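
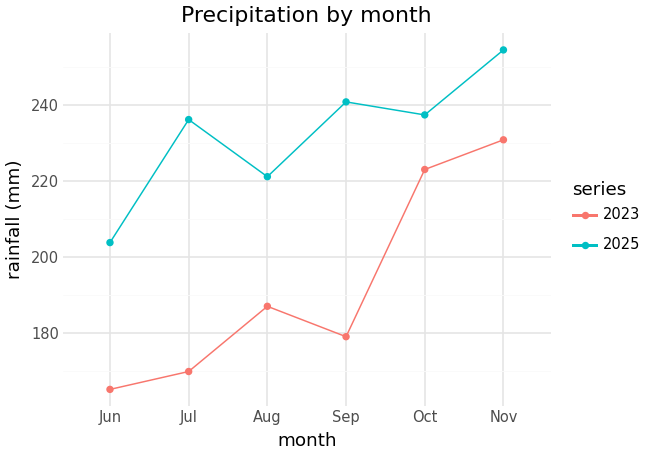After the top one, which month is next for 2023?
Top 3 for 2023: Nov ≈ 230, Oct ≈ 220, Aug ≈ 190.

Oct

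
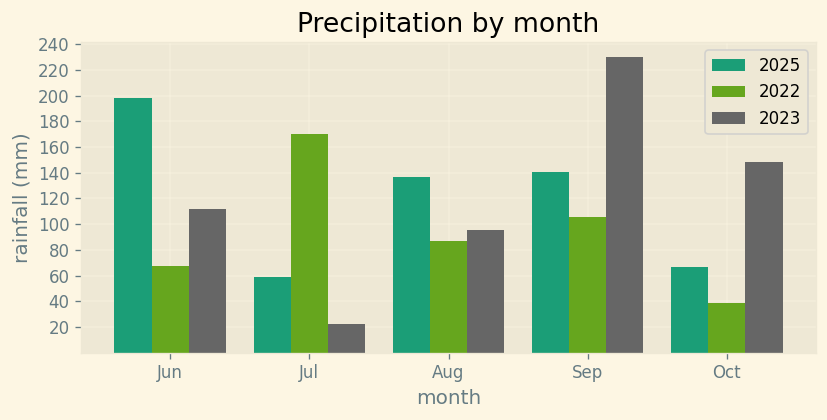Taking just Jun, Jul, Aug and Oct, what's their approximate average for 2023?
(120 + 20 + 100 + 140) / 4 ≈ 95.

≈ 95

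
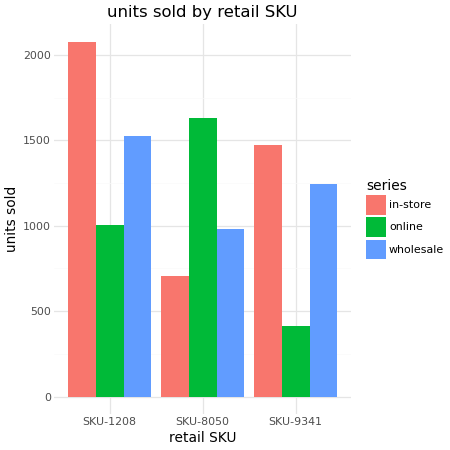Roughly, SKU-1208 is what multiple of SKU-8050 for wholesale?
SKU-1208 ≈ 1600, SKU-8050 ≈ 1000; 1600/1000 ≈ 1.6.

≈ 1.6×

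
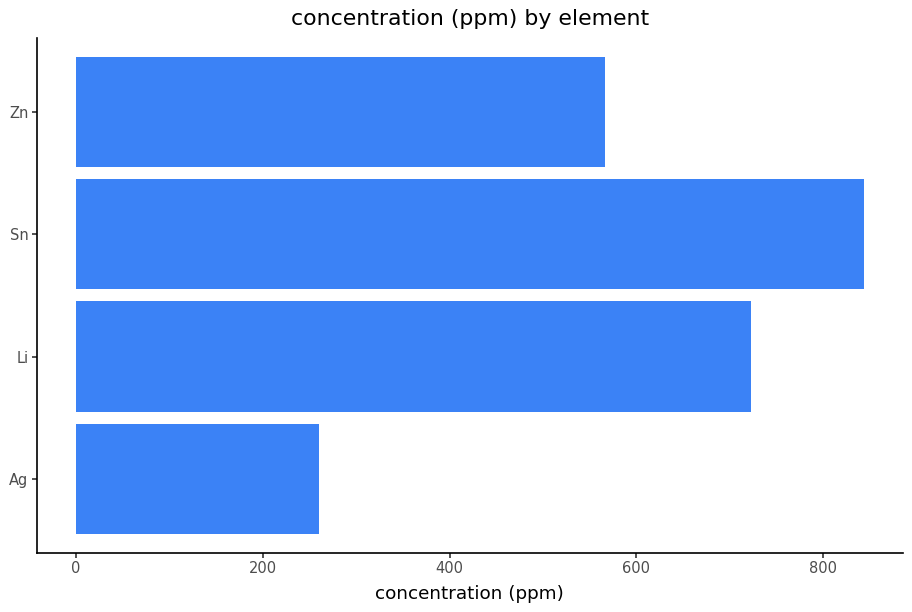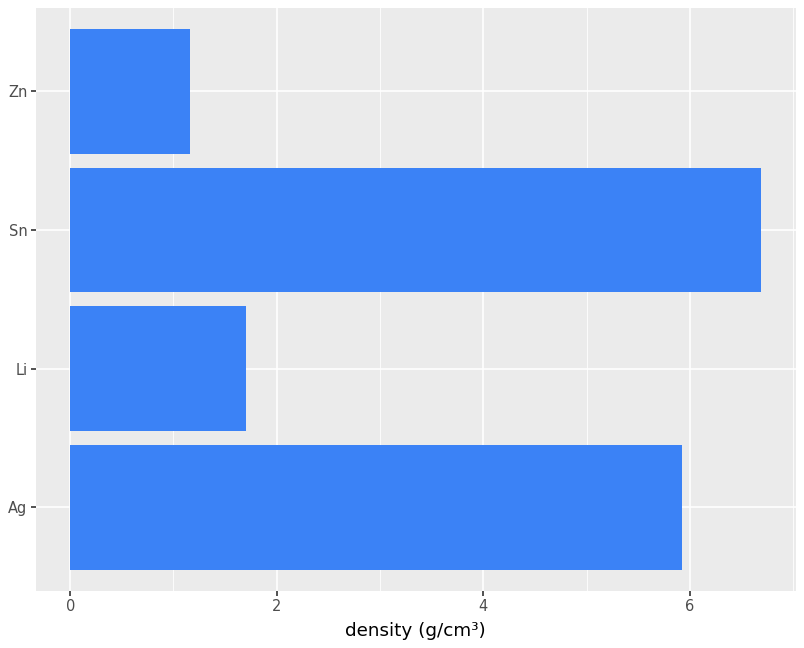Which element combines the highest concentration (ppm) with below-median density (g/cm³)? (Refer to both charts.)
Chart 2 median density (g/cm³) ≈ 4; below-median elements: Li, Zn. Among those, Li has the highest concentration (ppm) (≈ 700).

Li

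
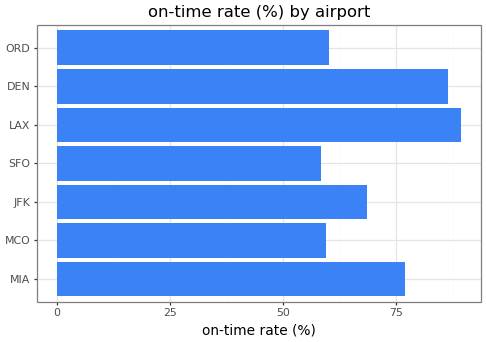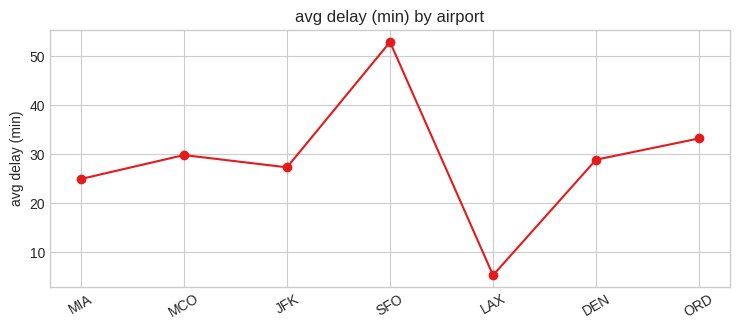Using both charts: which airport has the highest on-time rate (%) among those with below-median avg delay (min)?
Chart 2 median avg delay (min) ≈ 30; below-median airports: MIA, JFK, LAX. Among those, LAX has the highest on-time rate (%) (≈ 90).

LAX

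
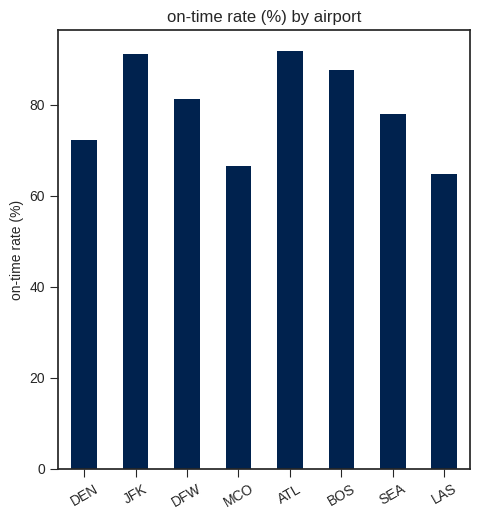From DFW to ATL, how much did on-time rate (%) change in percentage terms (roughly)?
≈ +12.5%

DFW ≈ 80, ATL ≈ 90; (90 − 80) / 80 ≈ +12.5%.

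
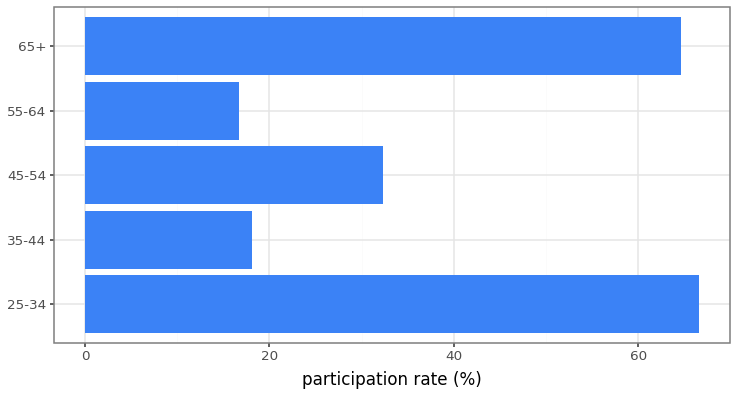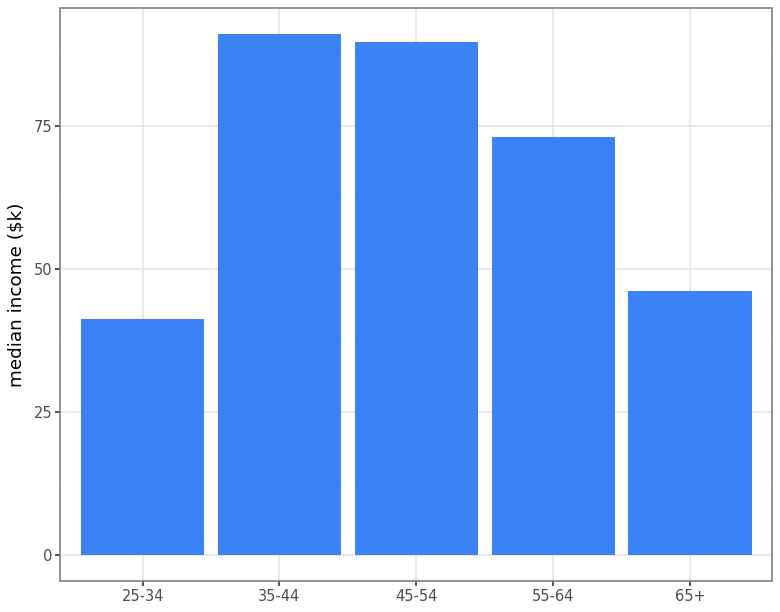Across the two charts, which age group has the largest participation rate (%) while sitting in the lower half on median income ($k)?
25-34

Chart 2 median median income ($k) ≈ 70; below-median age groups: 25-34, 65+. Among those, 25-34 has the highest participation rate (%) (≈ 70).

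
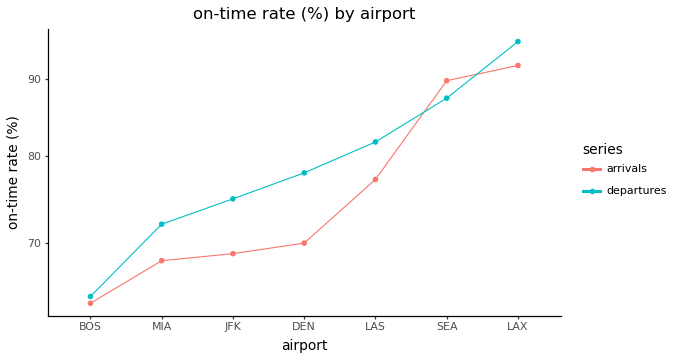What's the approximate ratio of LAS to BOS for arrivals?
≈ 1.15×

LAS ≈ 75, BOS ≈ 65; 75/65 ≈ 1.15.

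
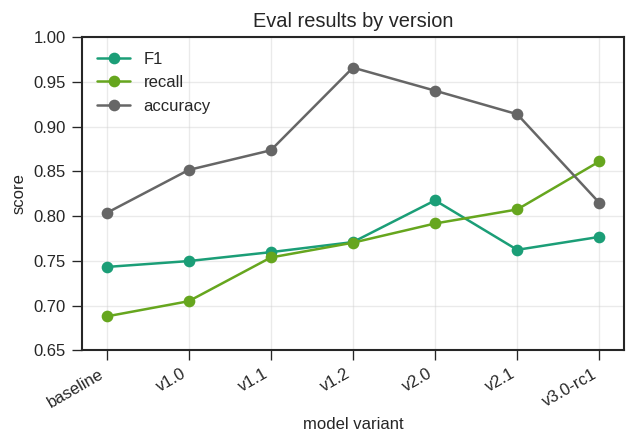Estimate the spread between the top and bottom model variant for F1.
Max v2.0 ≈ 0.80, min baseline ≈ 0.75; range ≈ 0.05.

≈ 0.05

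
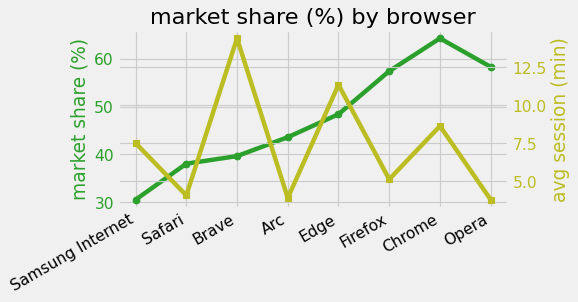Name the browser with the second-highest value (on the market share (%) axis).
Opera

Top 3 (on the market share (%) axis): Chrome ≈ 65, Opera ≈ 60, Firefox ≈ 55.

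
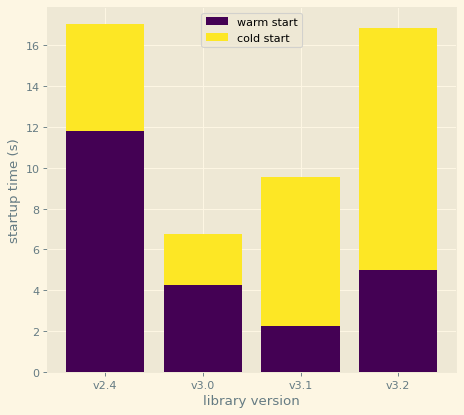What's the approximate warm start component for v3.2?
≈ 6

warm start top ≈ 6, bottom ≈ 0; segment ≈ 6.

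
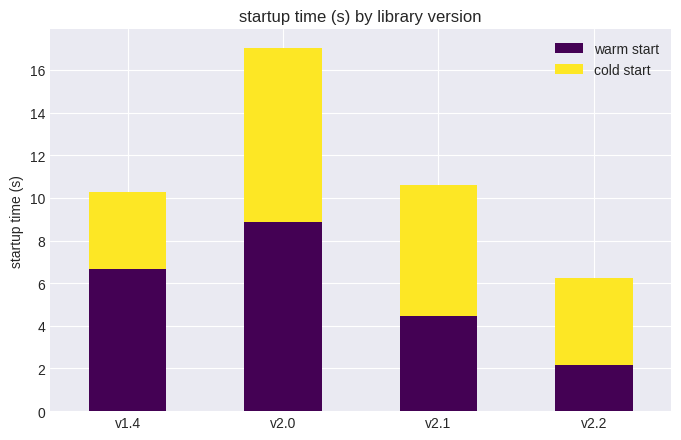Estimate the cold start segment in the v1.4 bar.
cold start top ≈ 10, bottom ≈ 6; segment ≈ 4.

≈ 4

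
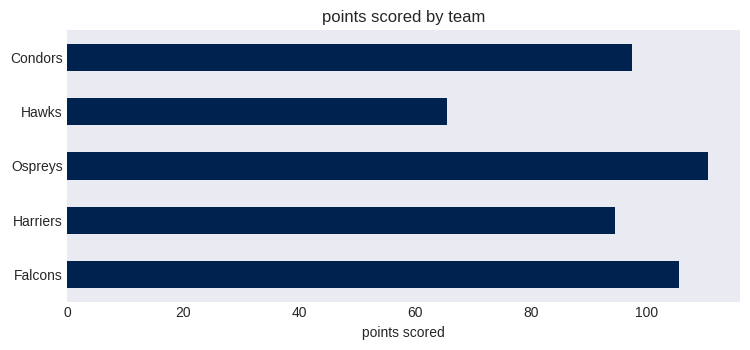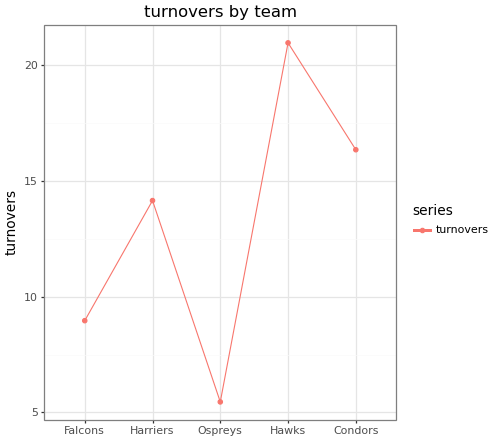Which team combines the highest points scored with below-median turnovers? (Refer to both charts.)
Ospreys

Chart 2 median turnovers ≈ 14; below-median teams: Falcons, Ospreys. Among those, Ospreys has the highest points scored (≈ 120).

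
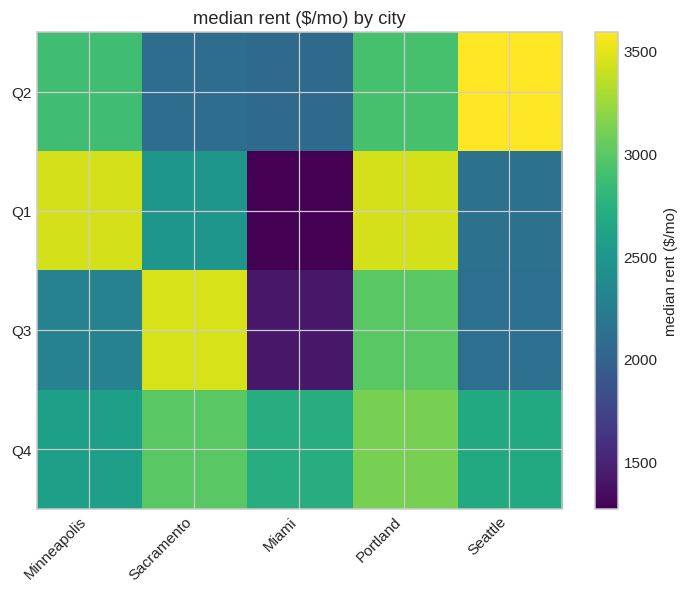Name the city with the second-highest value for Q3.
Top 3 for Q3: Sacramento ≈ 3400, Portland ≈ 3000, Minneapolis ≈ 2400.

Portland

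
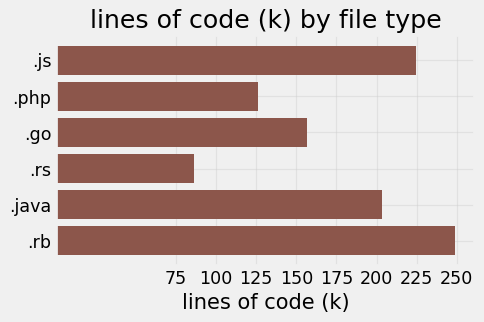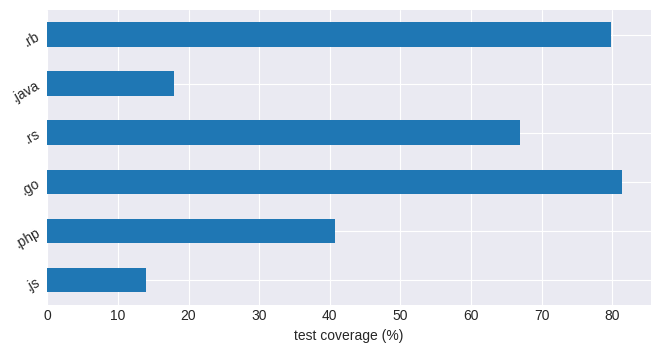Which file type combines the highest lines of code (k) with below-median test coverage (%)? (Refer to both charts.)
.js

Chart 2 median test coverage (%) ≈ 50; below-median file types: .js, .php, .java. Among those, .js has the highest lines of code (k) (≈ 225).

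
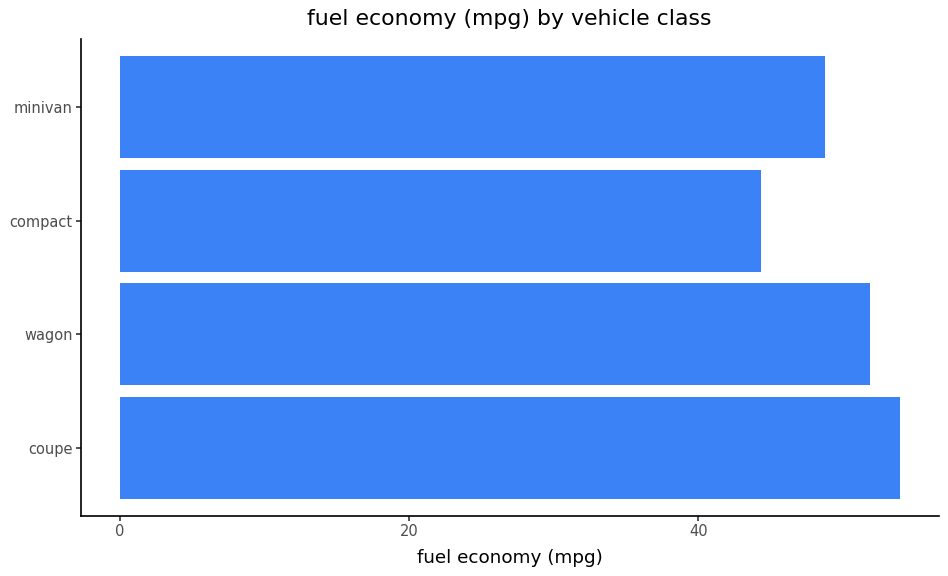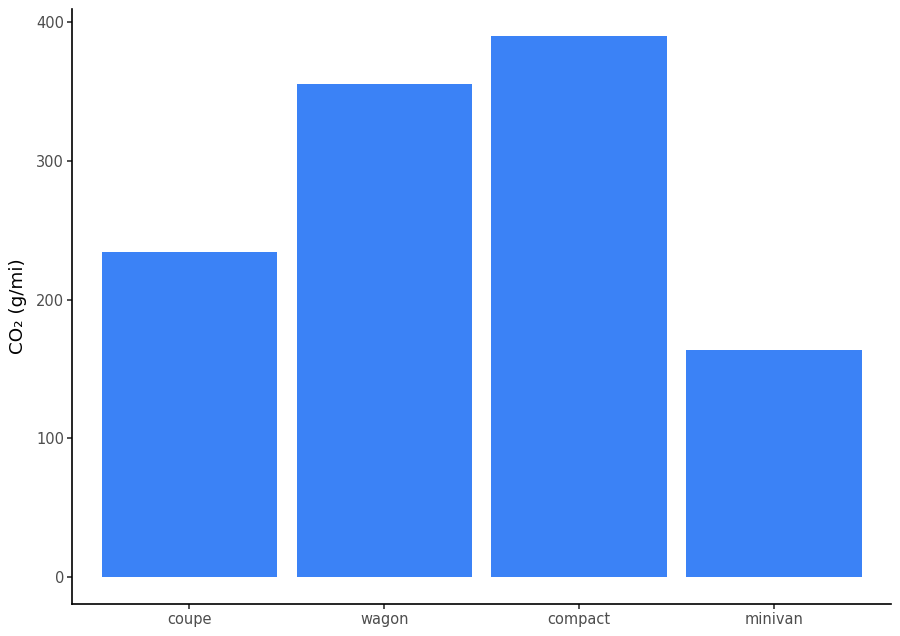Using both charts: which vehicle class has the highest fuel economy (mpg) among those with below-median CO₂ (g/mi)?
Chart 2 median CO₂ (g/mi) ≈ 300; below-median vehicle classes: coupe, minivan. Among those, coupe has the highest fuel economy (mpg) (≈ 55).

coupe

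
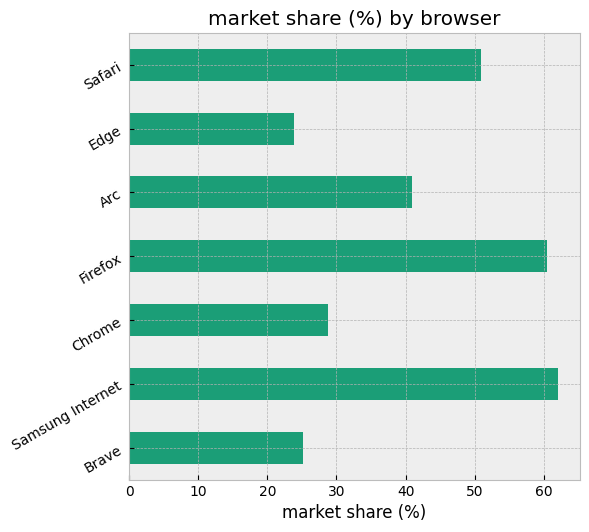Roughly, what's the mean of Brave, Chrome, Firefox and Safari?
≈ 42

(30 + 30 + 60 + 50) / 4 ≈ 42.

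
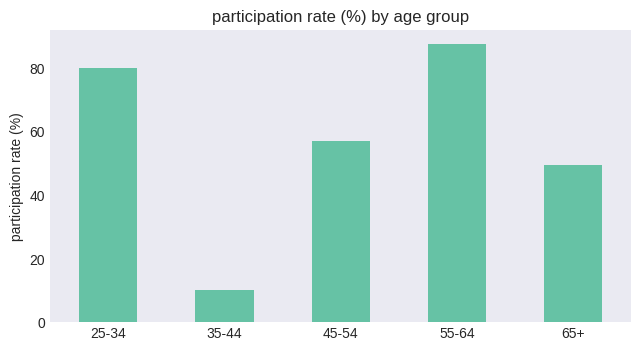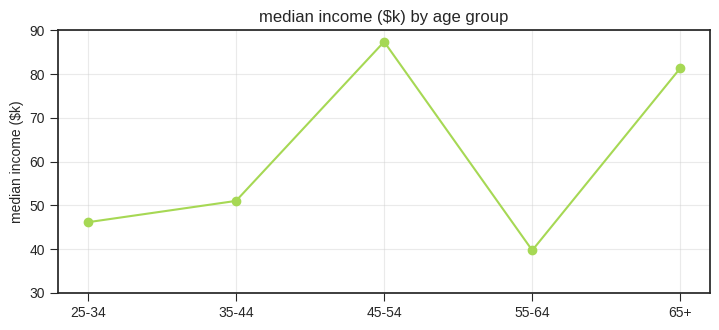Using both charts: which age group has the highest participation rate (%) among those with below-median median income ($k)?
Chart 2 median median income ($k) ≈ 50; below-median age groups: 25-34, 55-64. Among those, 55-64 has the highest participation rate (%) (≈ 90).

55-64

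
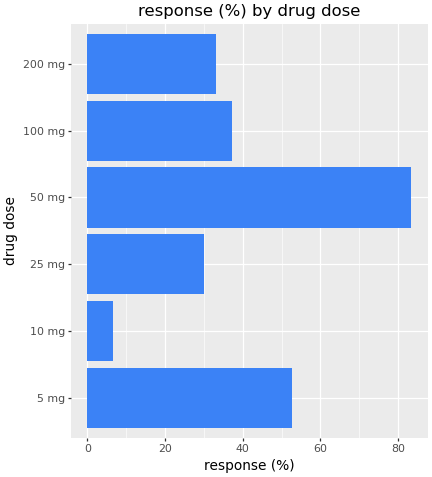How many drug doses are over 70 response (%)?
1

Above 70: 50 mg.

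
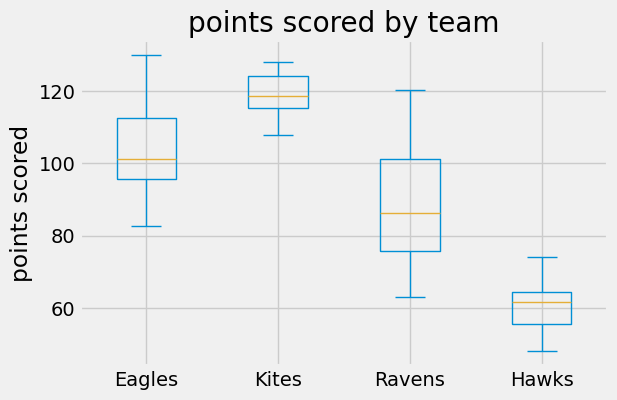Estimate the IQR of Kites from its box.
≈ 10

Q3 ≈ 125, Q1 ≈ 115; IQR ≈ 10.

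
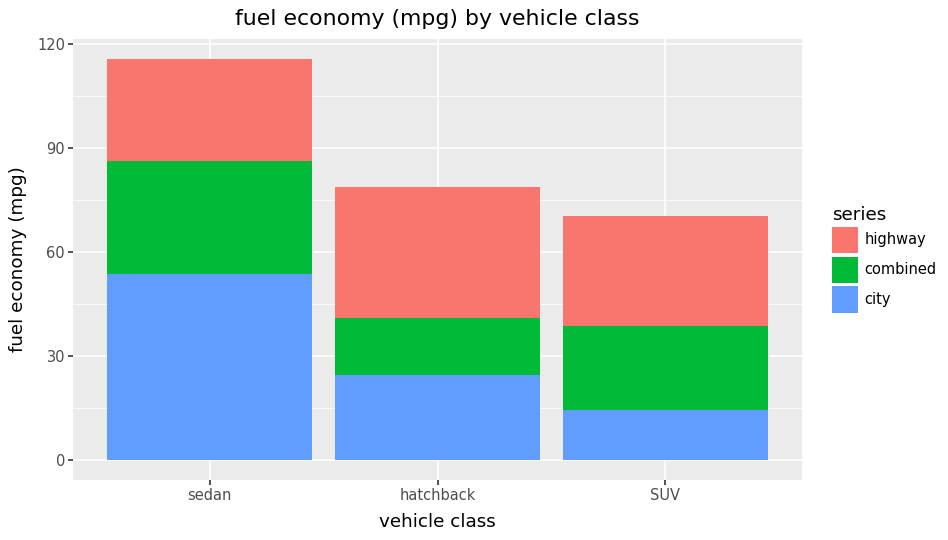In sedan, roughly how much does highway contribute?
≈ 30

highway top ≈ 120, bottom ≈ 90; segment ≈ 30.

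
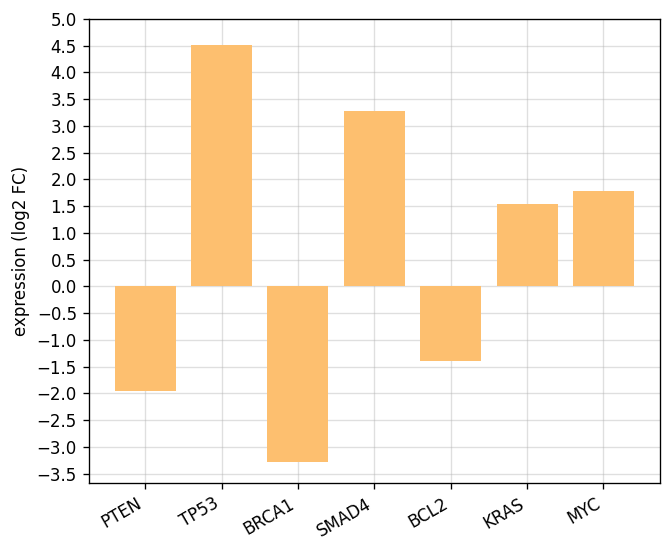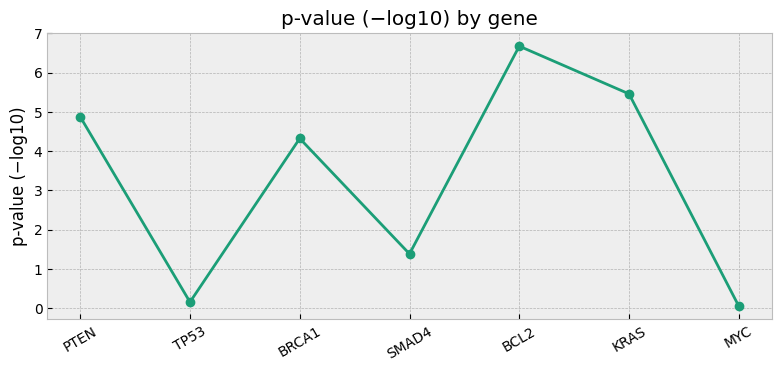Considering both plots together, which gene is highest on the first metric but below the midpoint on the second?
Chart 2 median p-value (−log10) ≈ 4; below-median genes: TP53, SMAD4, MYC. Among those, TP53 has the highest expression (log2 FC) (≈ 4.5).

TP53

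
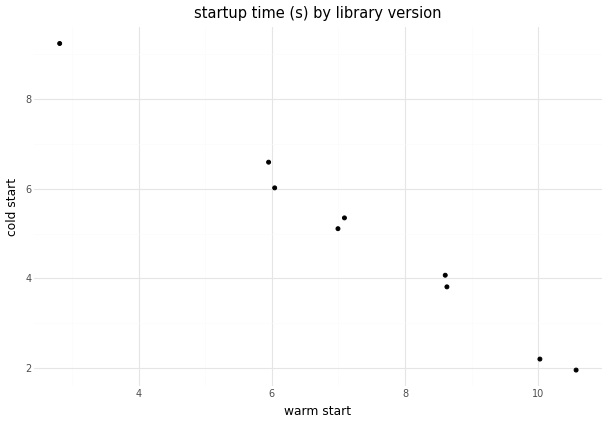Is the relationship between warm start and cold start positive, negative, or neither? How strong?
negative, strong

Points are negatively correlated; strong (|r| ≈ 1.0).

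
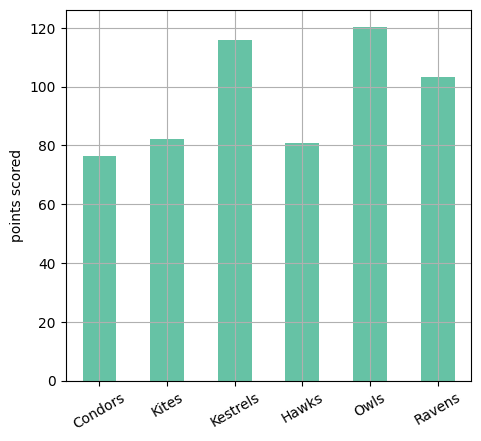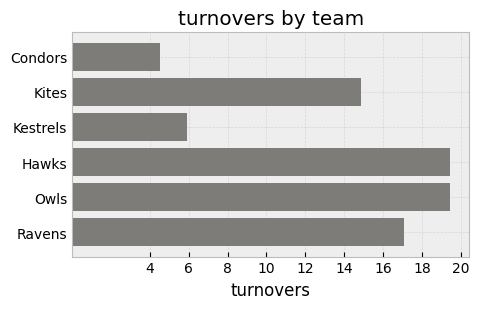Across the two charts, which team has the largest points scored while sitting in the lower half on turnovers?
Chart 2 median turnovers ≈ 16; below-median teams: Condors, Kites, Kestrels. Among those, Kestrels has the highest points scored (≈ 120).

Kestrels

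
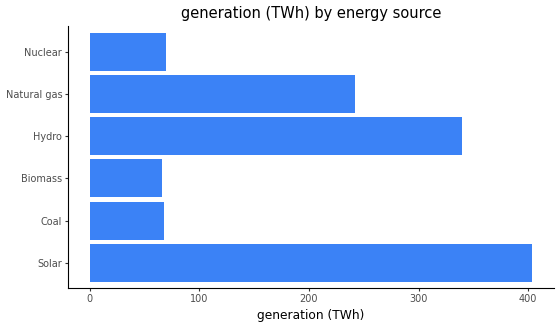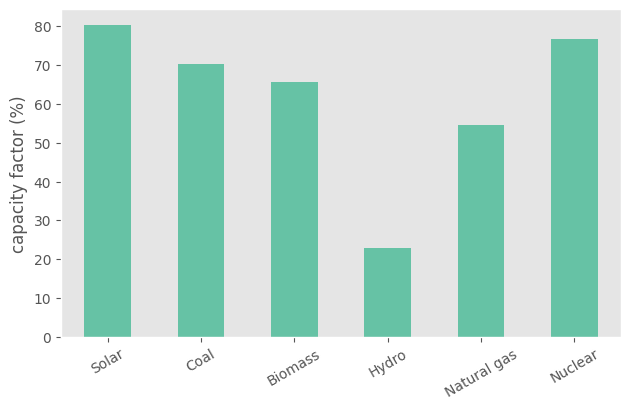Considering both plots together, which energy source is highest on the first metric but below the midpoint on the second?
Chart 2 median capacity factor (%) ≈ 70; below-median energy sources: Biomass, Hydro, Natural gas. Among those, Hydro has the highest generation (TWh) (≈ 350).

Hydro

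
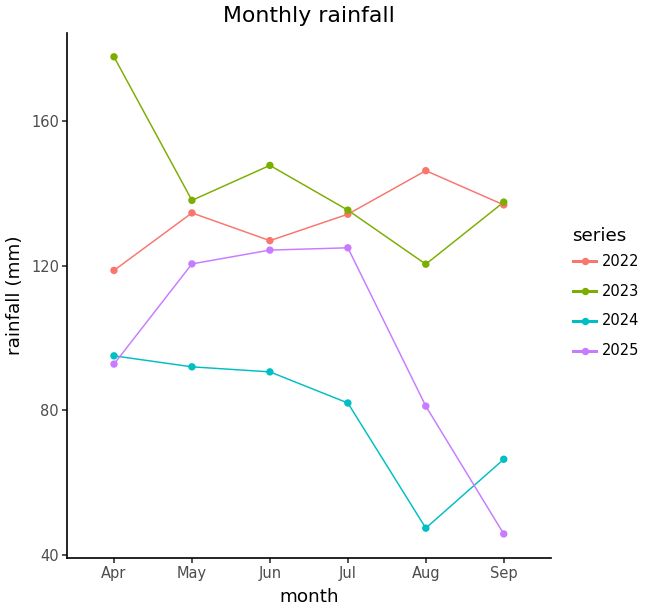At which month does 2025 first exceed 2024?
Apr: 2025 ≈ 100 vs 2024 ≈ 100 (not yet); May: 2025 ≈ 120 vs 2024 ≈ 100 (first crossover).

May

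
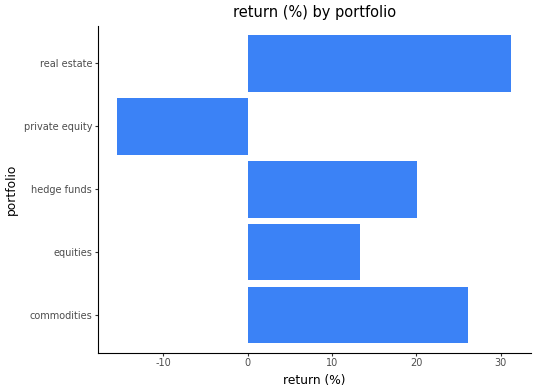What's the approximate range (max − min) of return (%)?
≈ 45

Max real estate ≈ 30, min private equity ≈ -15; range ≈ 45.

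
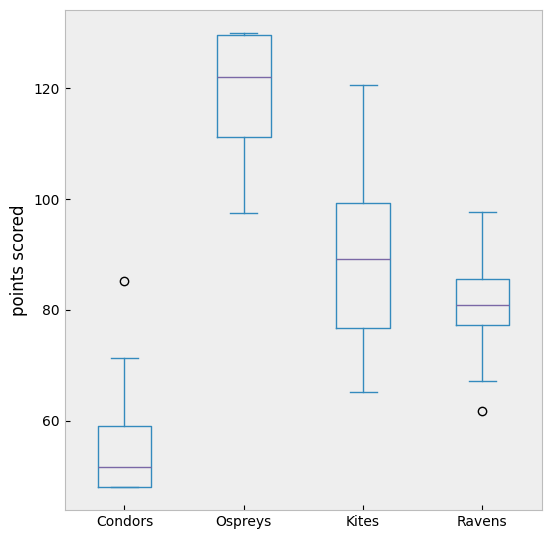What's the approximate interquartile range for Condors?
≈ 10

Q3 ≈ 60, Q1 ≈ 50; IQR ≈ 10.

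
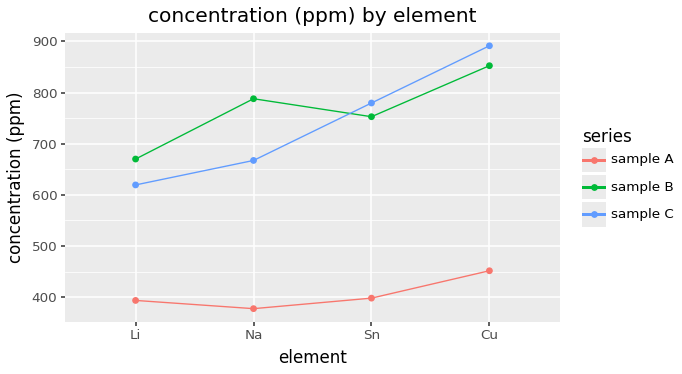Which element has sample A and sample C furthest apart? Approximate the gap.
Cu: sample A ≈ 450, sample C ≈ 900 → gap ≈ 450. Next-largest (Sn) is only ≈ 400.

Cu, ≈ 450 ppm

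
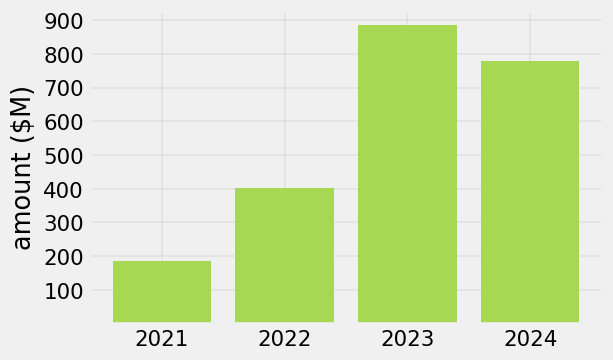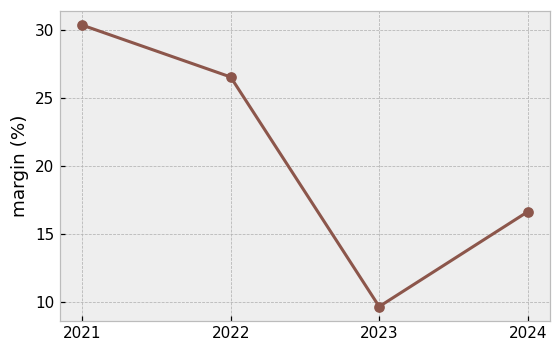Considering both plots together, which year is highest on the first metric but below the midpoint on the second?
2023

Chart 2 median margin (%) ≈ 20; below-median years: 2023, 2024. Among those, 2023 has the highest amount ($M) (≈ 900).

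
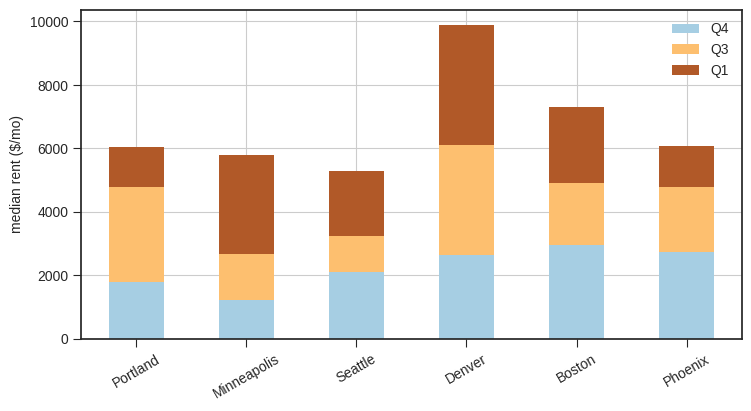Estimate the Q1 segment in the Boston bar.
Q1 top ≈ 7000, bottom ≈ 5000; segment ≈ 2000.

≈ 2000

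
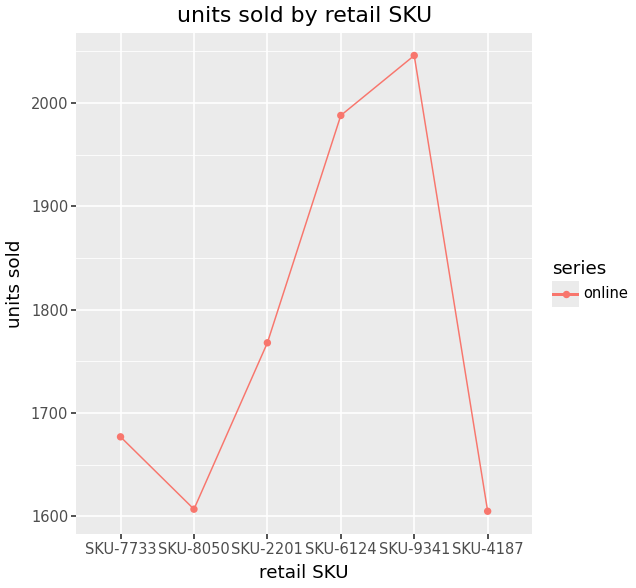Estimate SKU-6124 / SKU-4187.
≈ 1.25×

SKU-6124 ≈ 2000, SKU-4187 ≈ 1600; 2000/1600 ≈ 1.25.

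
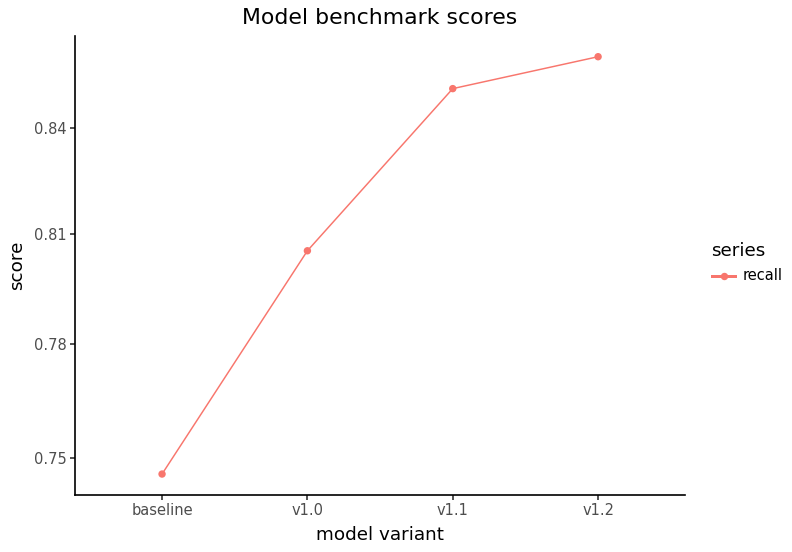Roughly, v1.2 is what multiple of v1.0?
v1.2 ≈ 0.86, v1.0 ≈ 0.81; 0.86/0.81 ≈ 1.06.

≈ 1.06×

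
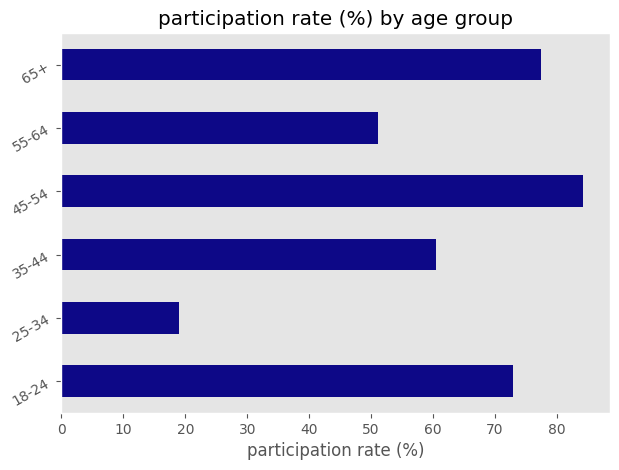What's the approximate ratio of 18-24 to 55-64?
18-24 ≈ 70, 55-64 ≈ 50; 70/50 ≈ 1.4.

≈ 1.4×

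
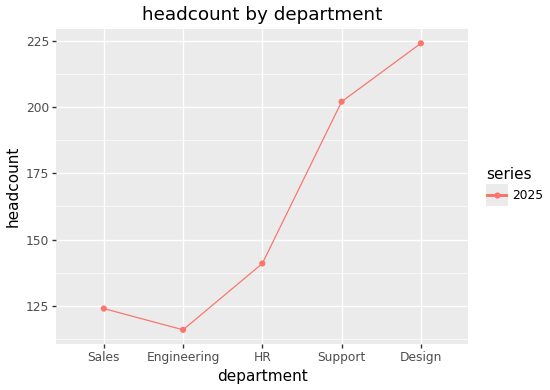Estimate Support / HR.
Support ≈ 200, HR ≈ 140; 200/140 ≈ 1.43.

≈ 1.43×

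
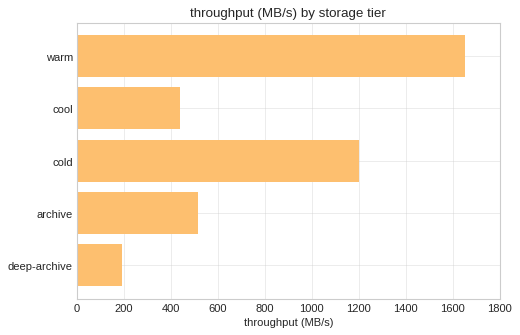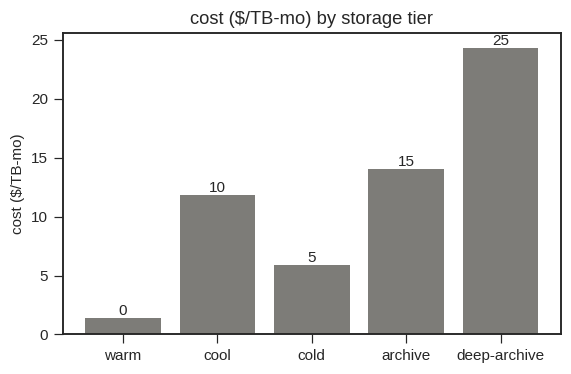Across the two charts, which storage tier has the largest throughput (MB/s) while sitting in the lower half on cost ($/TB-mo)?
Chart 2 median cost ($/TB-mo) ≈ 10; below-median storage tiers: warm, cold. Among those, warm has the highest throughput (MB/s) (≈ 1600).

warm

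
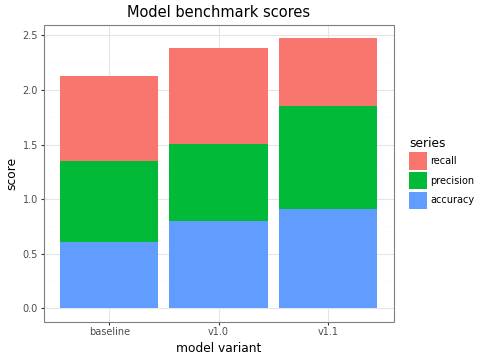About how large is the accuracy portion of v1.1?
accuracy top ≈ 1.0, bottom ≈ 0.0; segment ≈ 1.0.

≈ 1.0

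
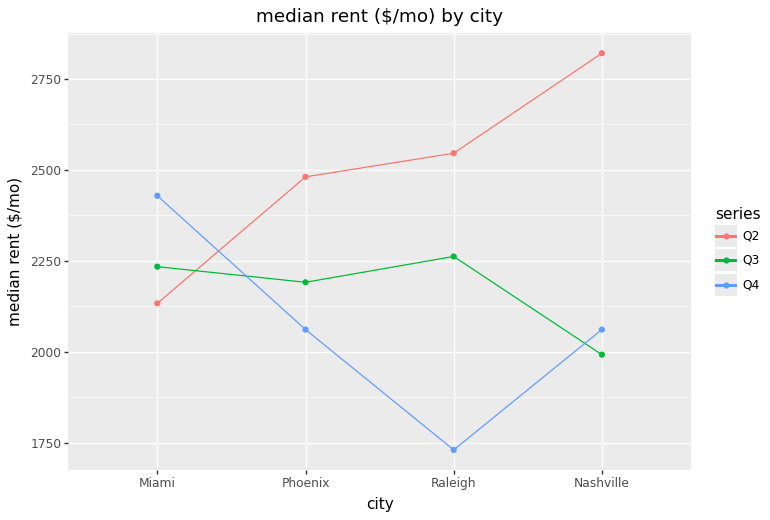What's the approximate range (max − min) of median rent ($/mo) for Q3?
≈ 300

Max Raleigh ≈ 2300, min Nashville ≈ 2000; range ≈ 300.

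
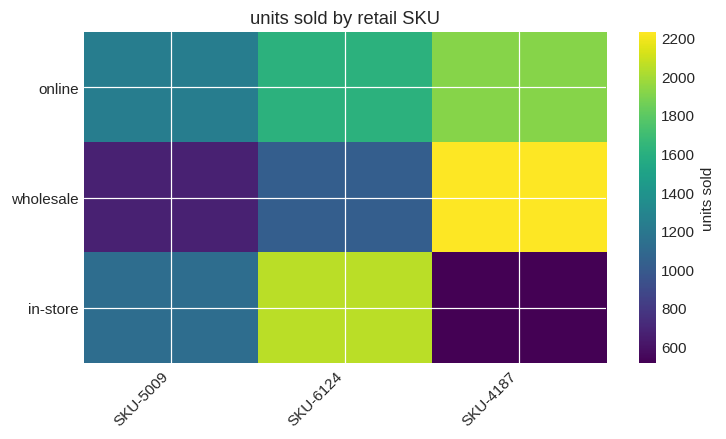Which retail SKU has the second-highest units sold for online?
Top 3 for online: SKU-4187 ≈ 2000, SKU-6124 ≈ 1600, SKU-5009 ≈ 1200.

SKU-6124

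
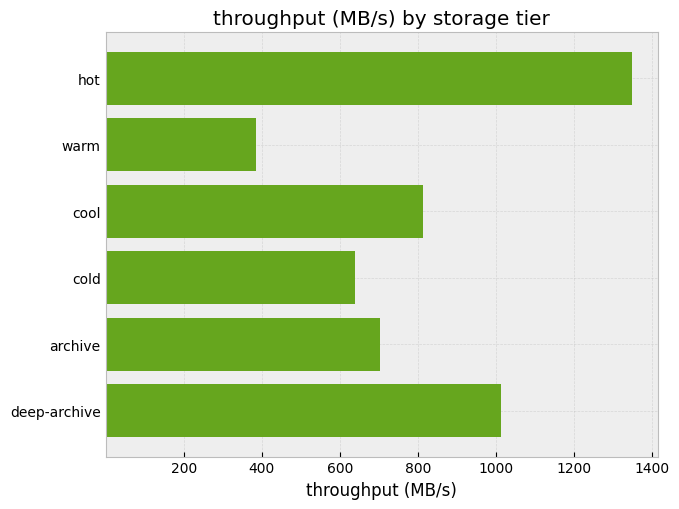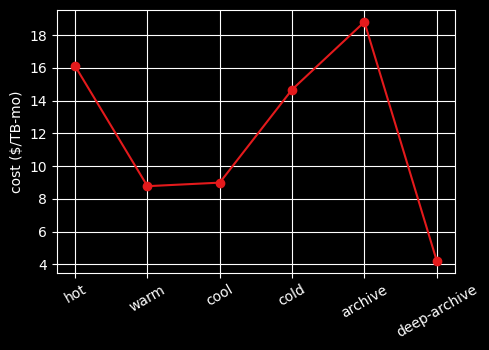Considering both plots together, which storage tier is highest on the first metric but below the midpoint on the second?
Chart 2 median cost ($/TB-mo) ≈ 12; below-median storage tiers: warm, cool, deep-archive. Among those, deep-archive has the highest throughput (MB/s) (≈ 1000).

deep-archive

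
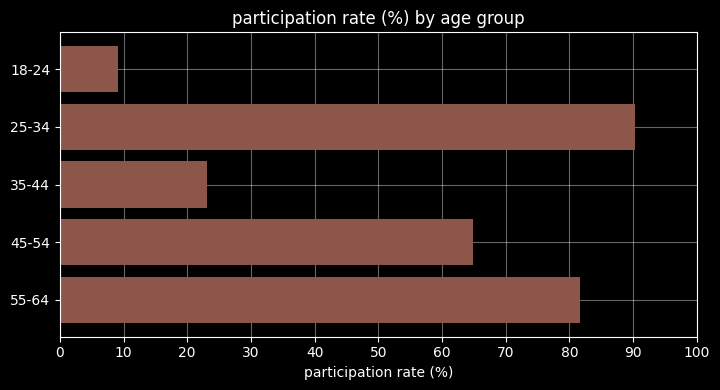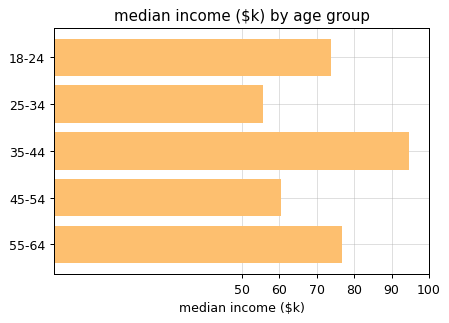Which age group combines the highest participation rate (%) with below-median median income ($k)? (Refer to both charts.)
25-34

Chart 2 median median income ($k) ≈ 70; below-median age groups: 25-34, 45-54. Among those, 25-34 has the highest participation rate (%) (≈ 90).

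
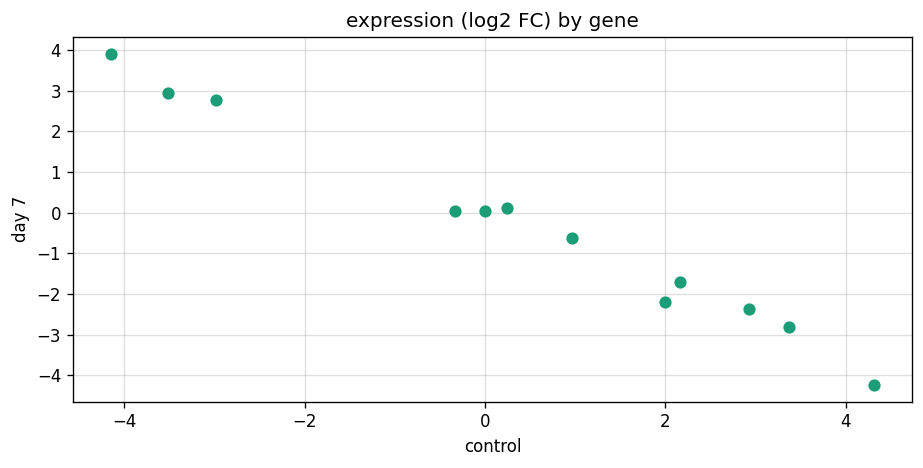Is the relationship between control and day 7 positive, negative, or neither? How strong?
Points are negatively correlated; strong (|r| ≈ 1.0).

negative, strong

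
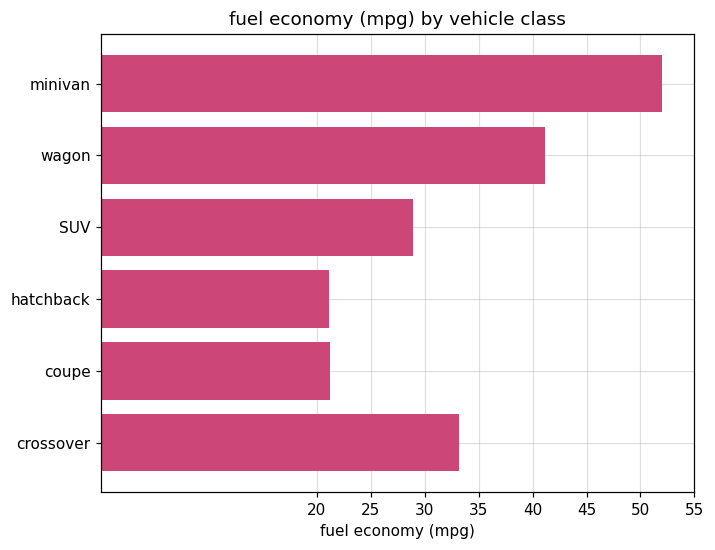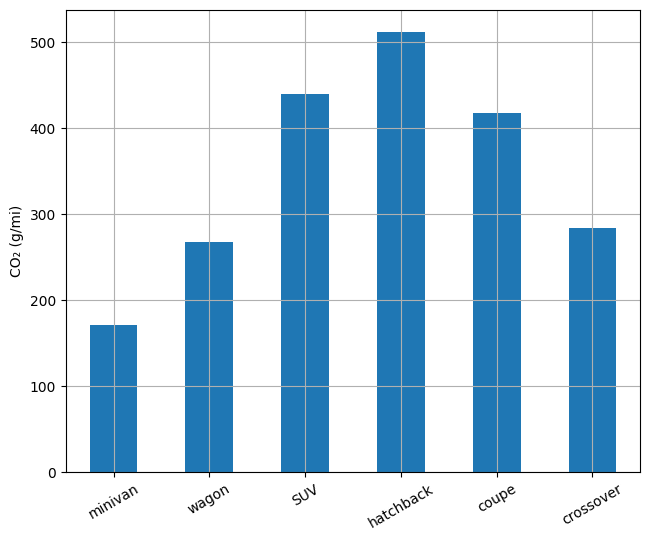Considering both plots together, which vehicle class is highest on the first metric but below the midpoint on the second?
Chart 2 median CO₂ (g/mi) ≈ 350; below-median vehicle classes: minivan, wagon, crossover. Among those, minivan has the highest fuel economy (mpg) (≈ 50).

minivan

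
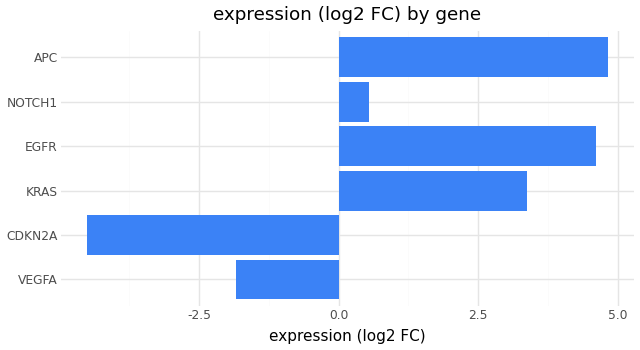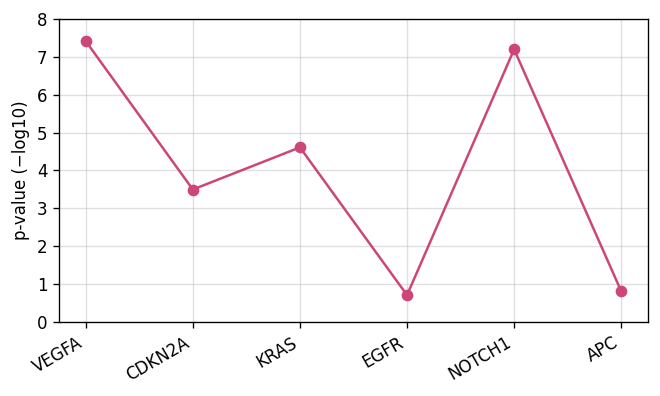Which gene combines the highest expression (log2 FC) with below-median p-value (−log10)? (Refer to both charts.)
APC

Chart 2 median p-value (−log10) ≈ 4; below-median genes: CDKN2A, EGFR, APC. Among those, APC has the highest expression (log2 FC) (≈ 5).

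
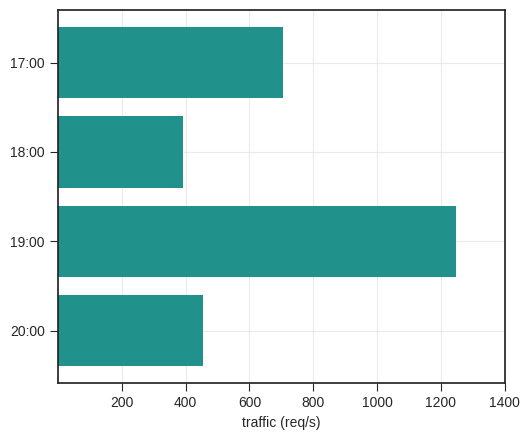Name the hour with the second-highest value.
Top 3: 19:00 ≈ 1200, 17:00 ≈ 800, 20:00 ≈ 400.

17:00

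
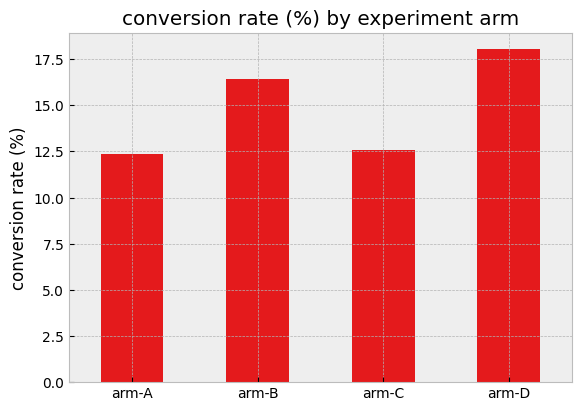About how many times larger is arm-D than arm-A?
arm-D ≈ 18, arm-A ≈ 12; 18/12 ≈ 1.5.

≈ 1.5×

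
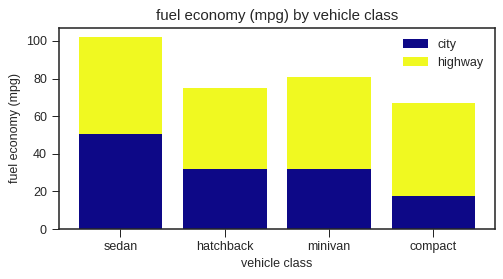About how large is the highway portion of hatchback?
≈ 50

highway top ≈ 80, bottom ≈ 30; segment ≈ 50.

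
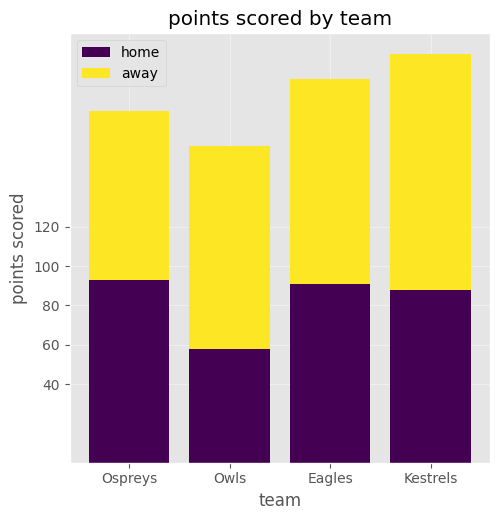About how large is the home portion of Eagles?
≈ 100

home top ≈ 100, bottom ≈ 0; segment ≈ 100.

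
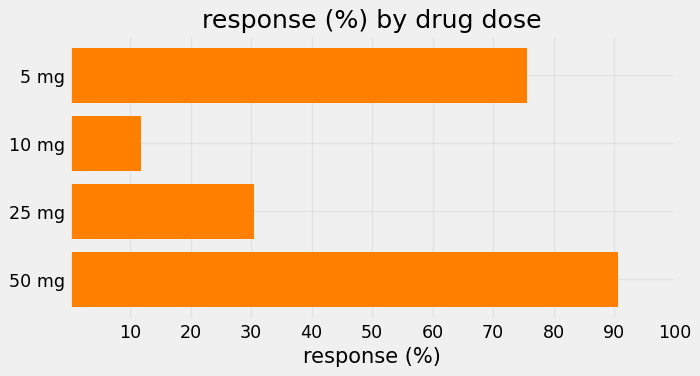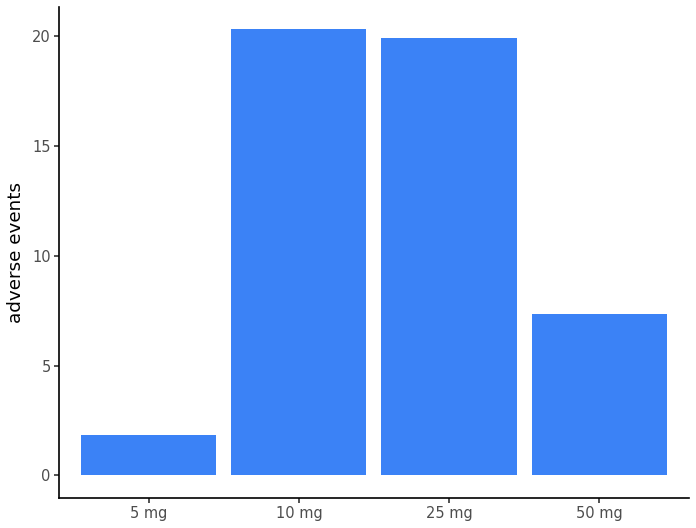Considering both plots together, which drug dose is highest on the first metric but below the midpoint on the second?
Chart 2 median adverse events ≈ 14; below-median drug doses: 5 mg, 50 mg. Among those, 50 mg has the highest response (%) (≈ 90).

50 mg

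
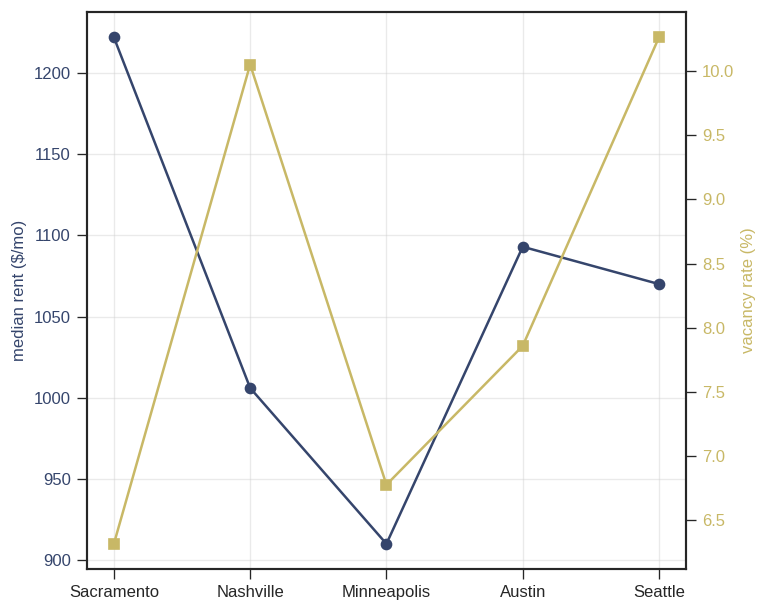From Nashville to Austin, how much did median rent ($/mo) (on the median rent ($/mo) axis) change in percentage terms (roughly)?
Nashville ≈ 1000, Austin ≈ 1100; (1100 − 1000) / 1000 ≈ +10%.

≈ +10%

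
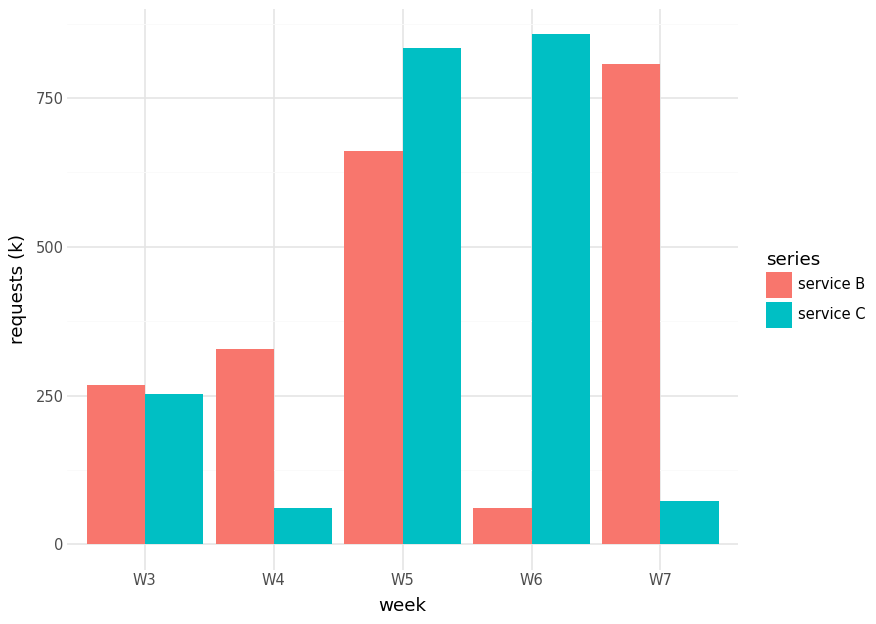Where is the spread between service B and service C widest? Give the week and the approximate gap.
W6: service B ≈ 100, service C ≈ 900 → gap ≈ 800. Next-largest (W7) is only ≈ 700.

W6, ≈ 800 k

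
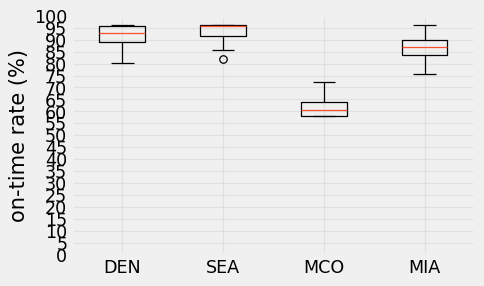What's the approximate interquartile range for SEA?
≈ 5

Q3 ≈ 95, Q1 ≈ 90; IQR ≈ 5.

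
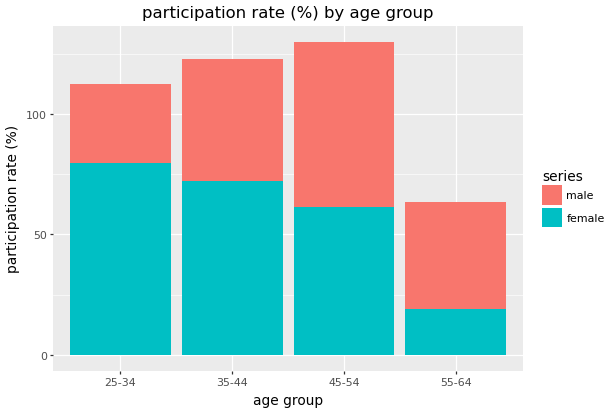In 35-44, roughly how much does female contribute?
≈ 80

female top ≈ 80, bottom ≈ 0; segment ≈ 80.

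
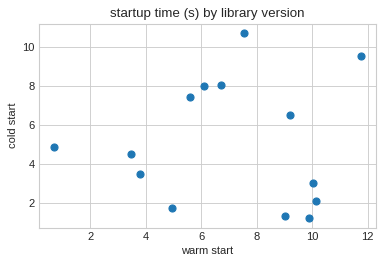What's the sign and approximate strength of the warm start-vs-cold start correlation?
no clear correlation

Points are roughly uncorrelated; weak (|r| ≈ 0.0).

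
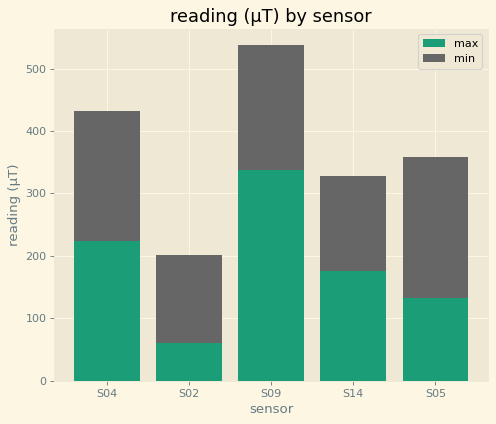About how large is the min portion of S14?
≈ 150

min top ≈ 350, bottom ≈ 200; segment ≈ 150.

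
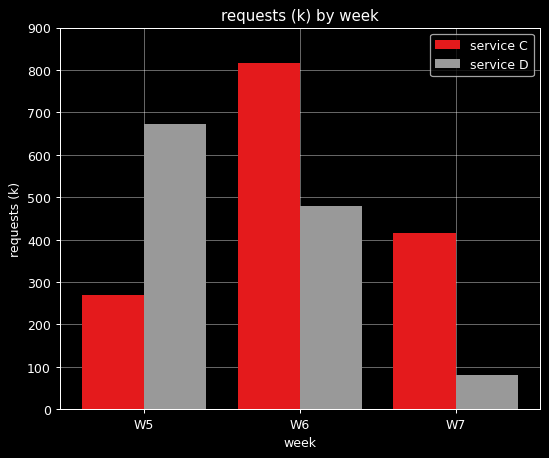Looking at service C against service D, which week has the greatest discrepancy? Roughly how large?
W5, ≈ 400 k

W5: service C ≈ 300, service D ≈ 700 → gap ≈ 400. Next-largest (W6) is only ≈ 300.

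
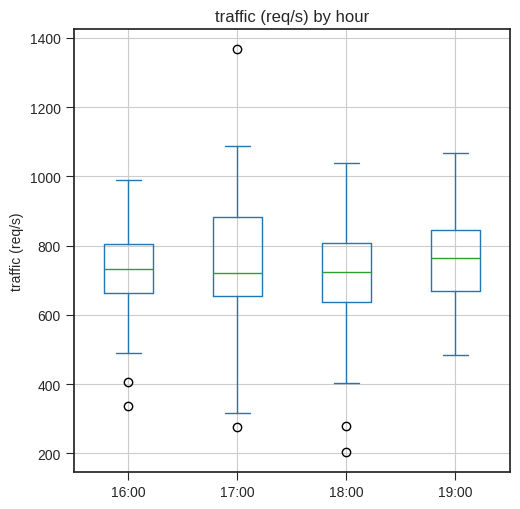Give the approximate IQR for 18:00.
≈ 170

Q3 ≈ 805, Q1 ≈ 635; IQR ≈ 170.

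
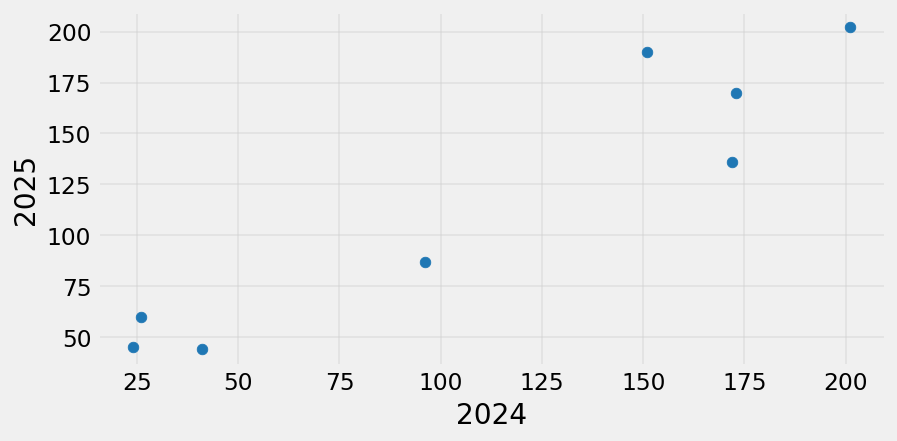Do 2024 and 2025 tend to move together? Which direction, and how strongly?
Points are positively correlated; strong (|r| ≈ 0.9).

positive, strong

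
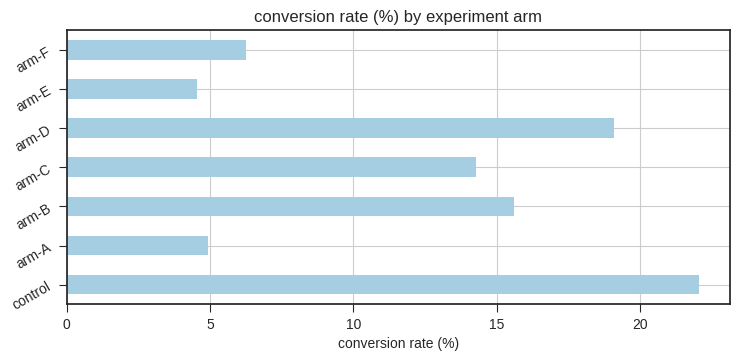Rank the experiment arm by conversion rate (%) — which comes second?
Top 3: control ≈ 22, arm-D ≈ 20, arm-B ≈ 16.

arm-D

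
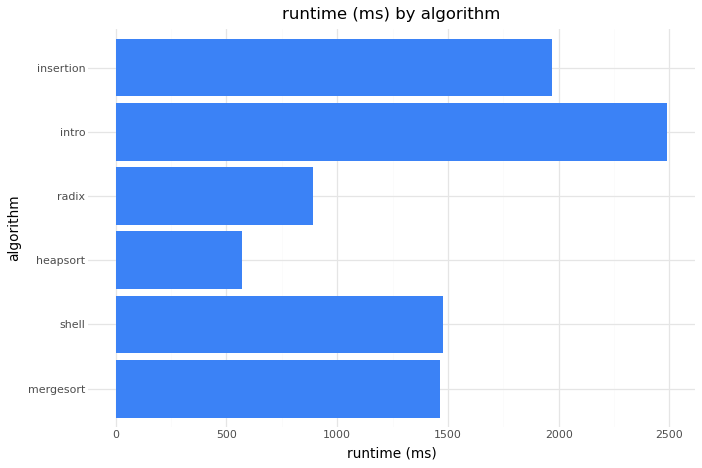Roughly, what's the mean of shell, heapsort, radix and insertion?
≈ 1250

(1500 + 500 + 1000 + 2000) / 4 ≈ 1250.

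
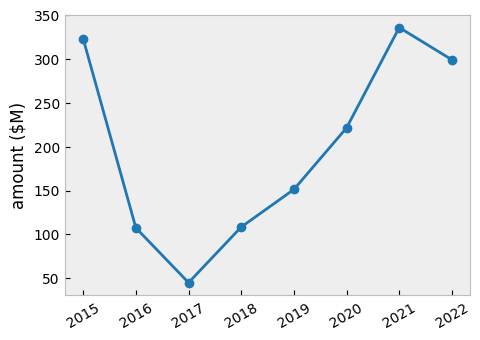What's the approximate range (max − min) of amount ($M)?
≈ 275

Max 2021 ≈ 325, min 2017 ≈ 50; range ≈ 275.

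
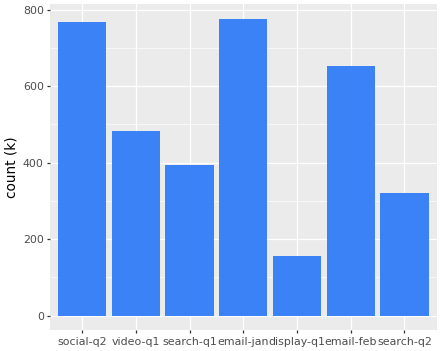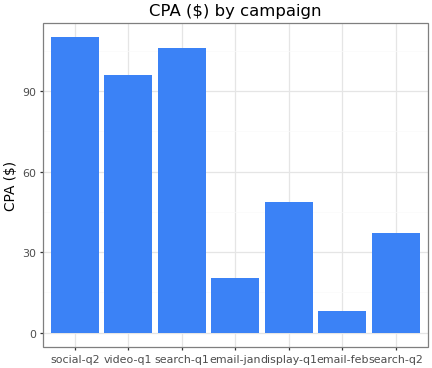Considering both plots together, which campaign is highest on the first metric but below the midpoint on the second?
email-jan

Chart 2 median CPA ($) ≈ 40; below-median campaigns: email-jan, email-feb, search-q2. Among those, email-jan has the highest count (k) (≈ 800).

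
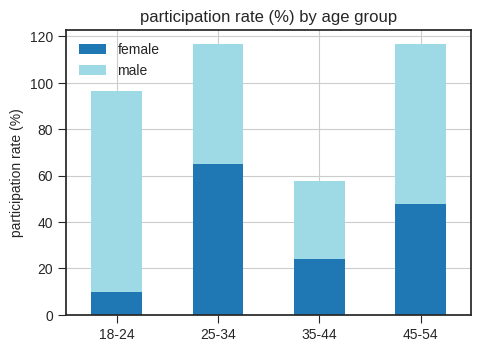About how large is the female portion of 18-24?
≈ 10

female top ≈ 10, bottom ≈ 0; segment ≈ 10.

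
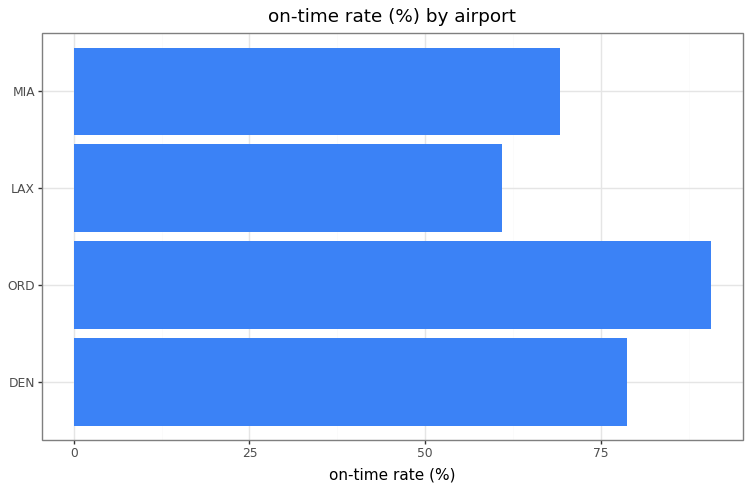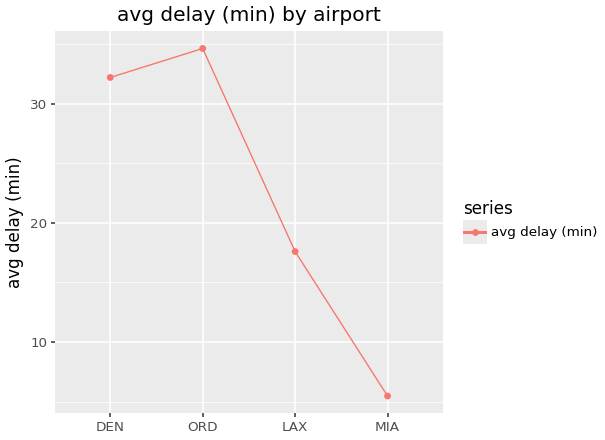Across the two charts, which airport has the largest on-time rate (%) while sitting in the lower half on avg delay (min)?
MIA

Chart 2 median avg delay (min) ≈ 25; below-median airports: LAX, MIA. Among those, MIA has the highest on-time rate (%) (≈ 70).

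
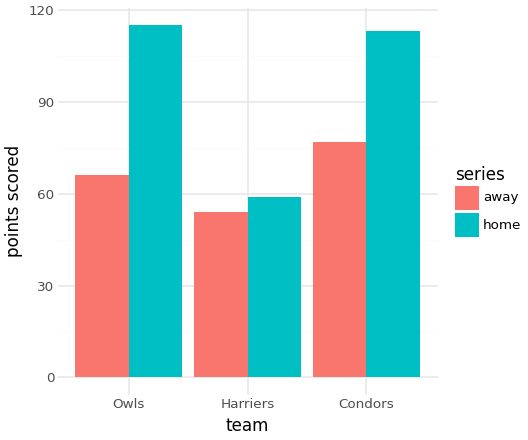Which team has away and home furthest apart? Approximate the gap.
Owls, ≈ 50

Owls: away ≈ 70, home ≈ 120 → gap ≈ 50. Next-largest (Condors) is only ≈ 30.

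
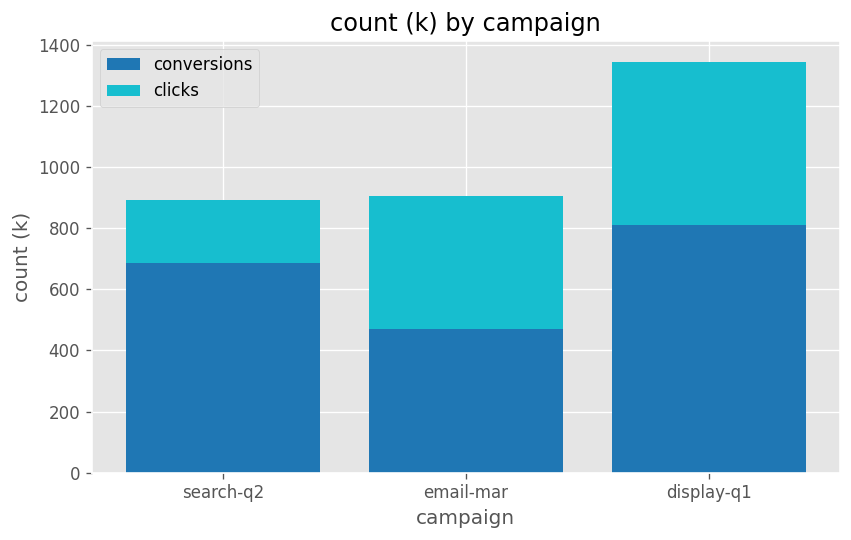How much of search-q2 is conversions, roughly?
≈ 600

conversions top ≈ 600, bottom ≈ 0; segment ≈ 600.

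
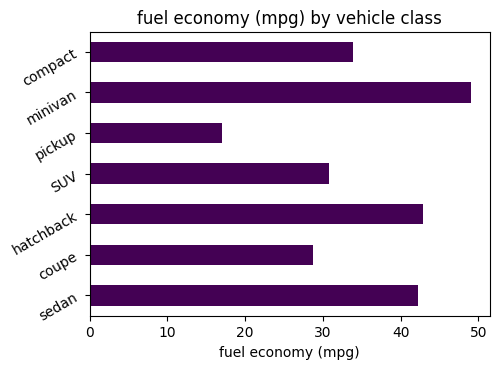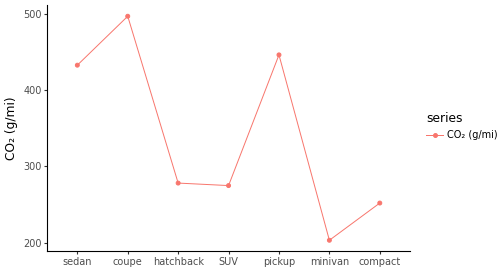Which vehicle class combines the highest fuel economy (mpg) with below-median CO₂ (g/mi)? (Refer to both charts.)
Chart 2 median CO₂ (g/mi) ≈ 300; below-median vehicle classes: SUV, minivan, compact. Among those, minivan has the highest fuel economy (mpg) (≈ 50).

minivan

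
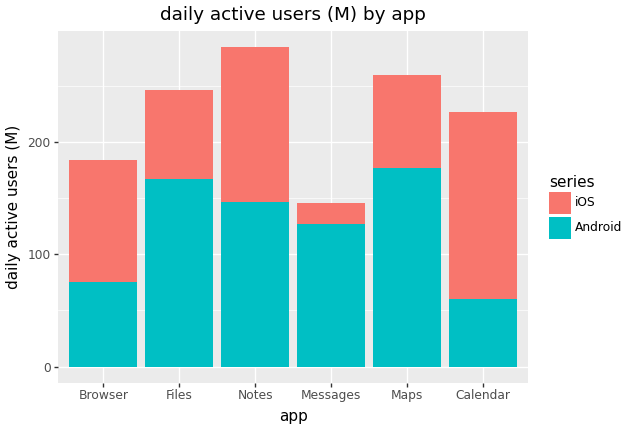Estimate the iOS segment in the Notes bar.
≈ 125

iOS top ≈ 275, bottom ≈ 150; segment ≈ 125.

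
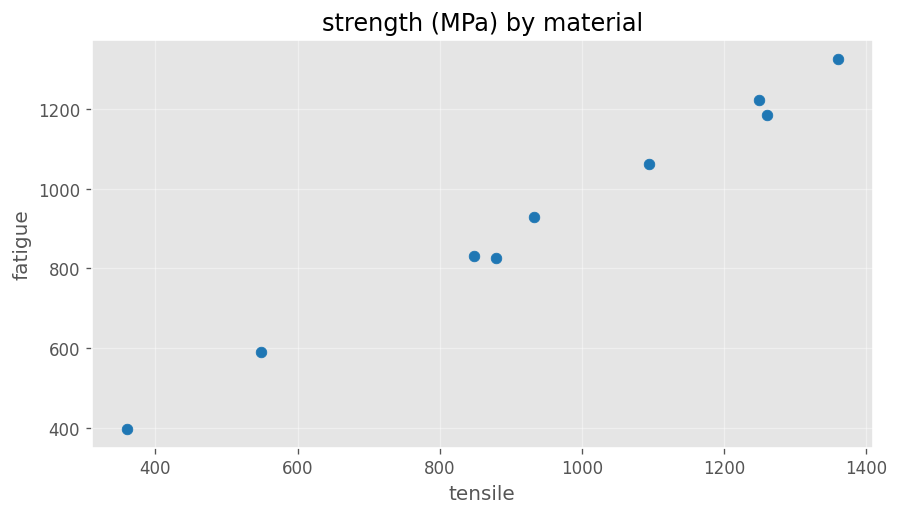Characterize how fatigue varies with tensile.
positive, strong

Points are positively correlated; strong (|r| ≈ 1.0).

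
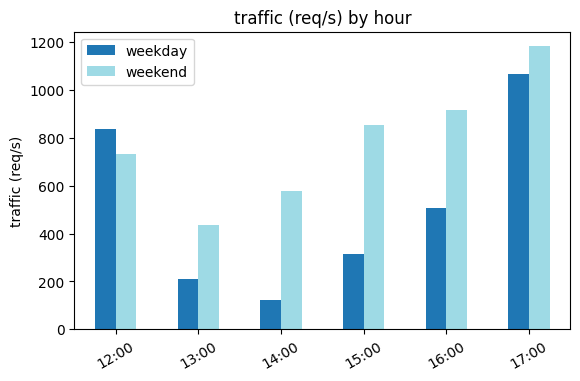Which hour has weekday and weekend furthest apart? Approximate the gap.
15:00: weekday ≈ 300, weekend ≈ 900 → gap ≈ 600. Next-largest (14:00) is only ≈ 500.

15:00, ≈ 600 req/s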